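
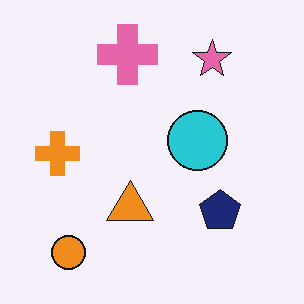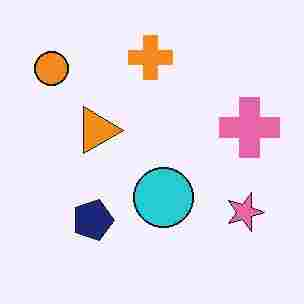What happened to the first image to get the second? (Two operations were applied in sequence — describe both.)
The transformation is: rotated 90° clockwise, then degraded with heavy JPEG compression.

The orange circle sits in the bottom-left of the first image and the top-left of the second — consistent with a whole-image 90° clockwise rotation. Blocky 8×8 compression artifacts appear around shape edges and the flat background shows ringing — characteristic JPEG degradation.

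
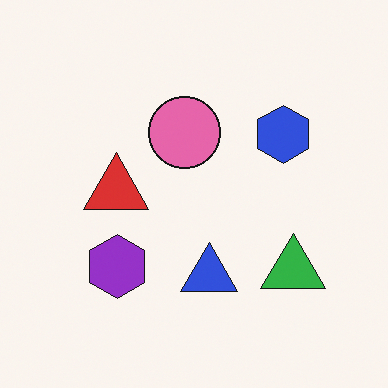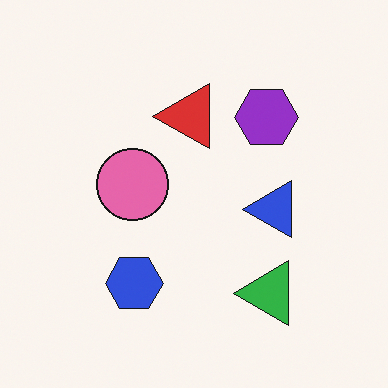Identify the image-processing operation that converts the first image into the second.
The image was transposed (reflected across the top-left ↔ bottom-right diagonal).

Shapes have swapped their row and column positions — what was in the top-right is now in the bottom-left — a diagonal reflection.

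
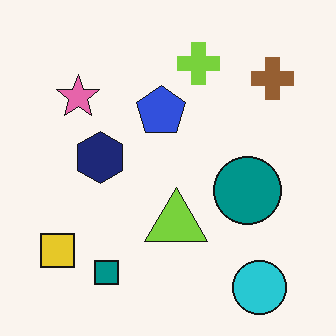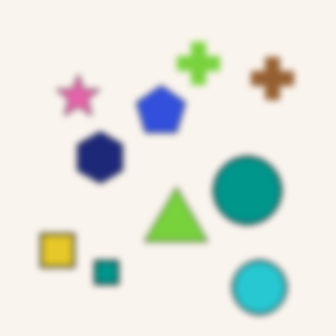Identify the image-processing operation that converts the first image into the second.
The second image is the first noticeably gaussian-blurred.

Shape edges and outlines are uniformly softened across the whole image.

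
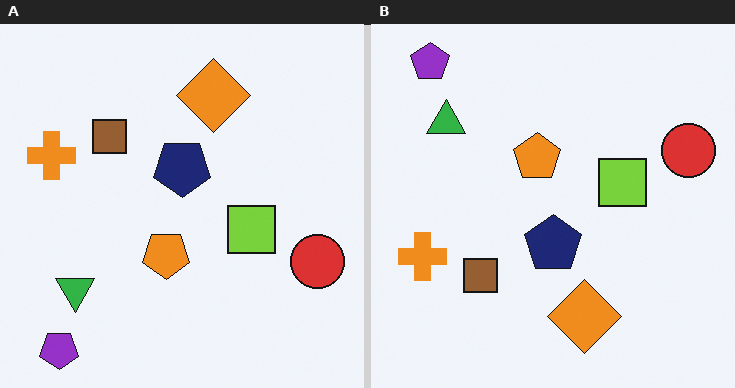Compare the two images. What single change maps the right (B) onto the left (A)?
This is the original image flipped vertically (top ↔ bottom).

The purple pentagon is in the top-left of the right (B) image and the bottom-left of the left (A) — shapes on opposite sides of the horizontal midline have swapped in a mirror flip.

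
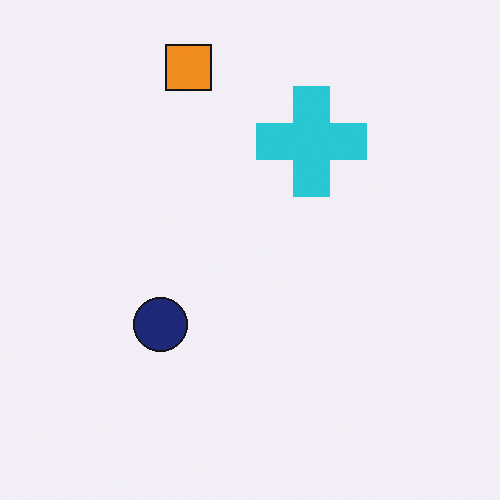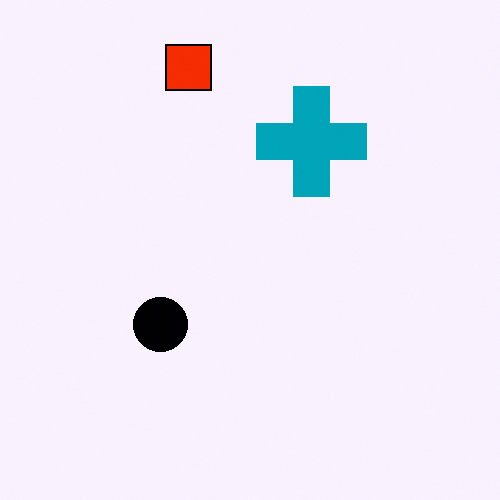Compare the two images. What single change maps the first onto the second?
The transformation is: given much higher contrast.

Tones are pushed away from mid-grey across the whole image — a global contrast change.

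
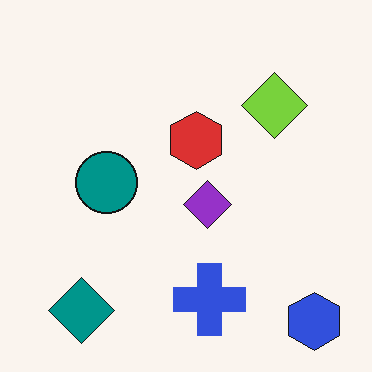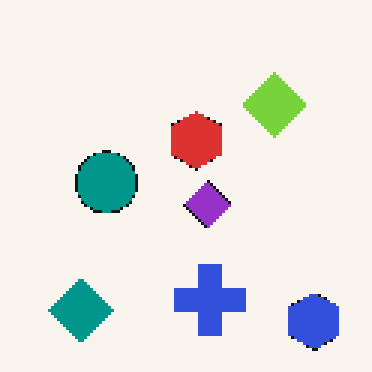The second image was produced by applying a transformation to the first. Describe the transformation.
The second image is the first lightly pixelated (a mild mosaic effect).

Shapes are reduced to large square blocks; fine edges and outlines are lost — a downscale-then-upscale (mosaic) effect.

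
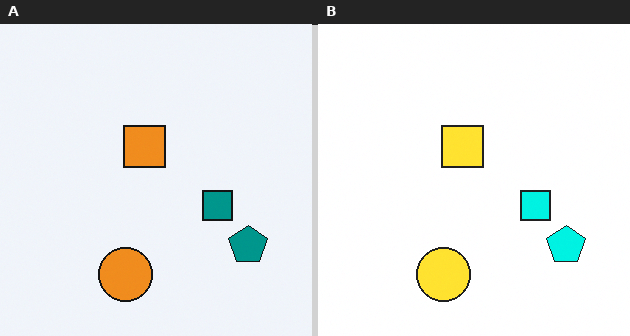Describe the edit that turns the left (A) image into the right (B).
It was noticeably brightened.

Every pixel — background and shapes alike — is uniformly brightened.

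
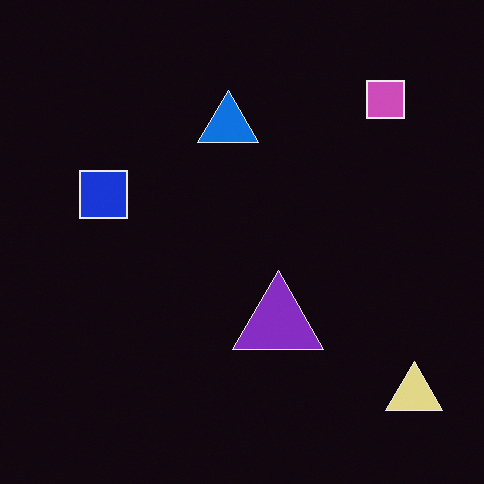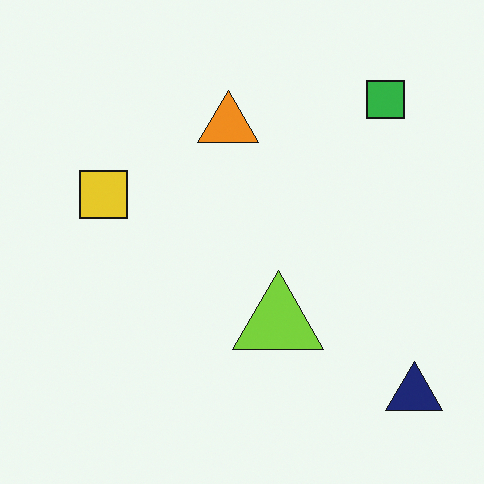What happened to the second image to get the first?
Color-inverted (negative).

The light background has become dark and every shape's color is its complement — a photographic negative.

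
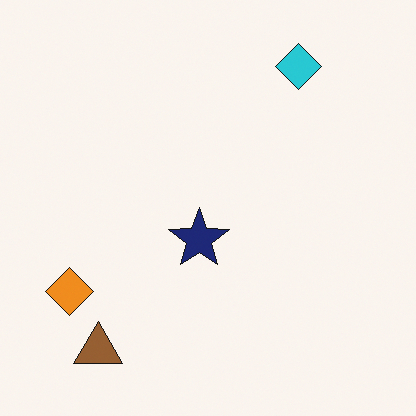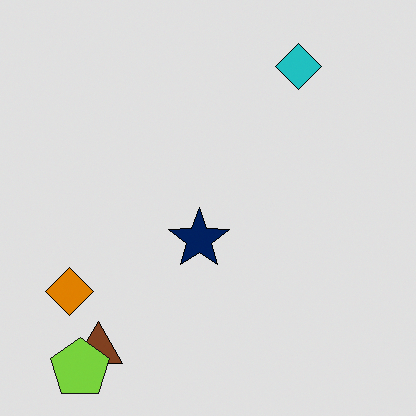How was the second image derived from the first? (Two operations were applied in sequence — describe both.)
Moderately posterized, then overlaid with an additional lime pentagon.

Each flat color has snapped to a coarser quantized level — most visibly, the near-white background has dropped to a flat grey. A lime pentagon appears in the second image that is absent from the first.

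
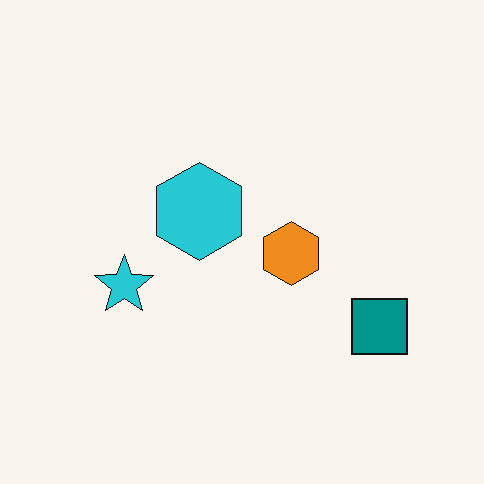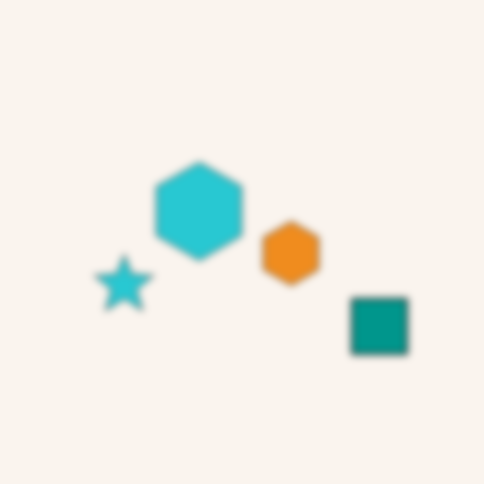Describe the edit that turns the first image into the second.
The second image is the first moderately blurred.

Shape edges and outlines are uniformly softened across the whole image.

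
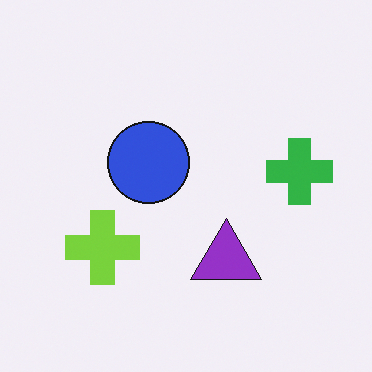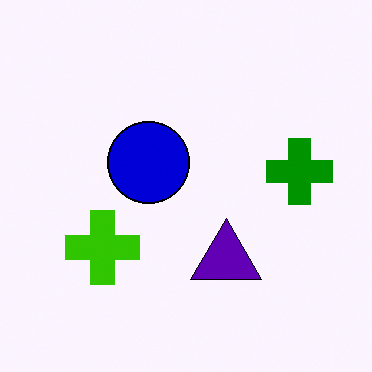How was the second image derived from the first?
It was boosted in contrast.

Tones are pushed away from mid-grey across the whole image — a global contrast change.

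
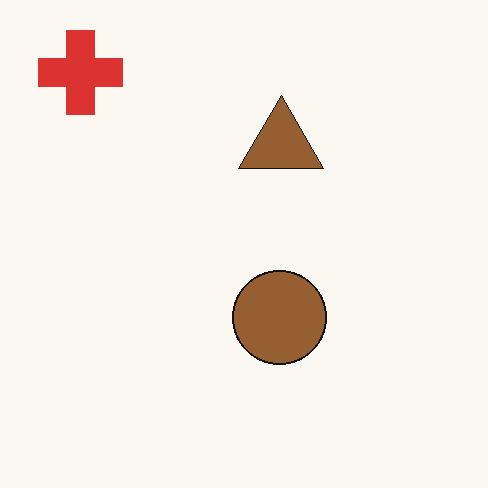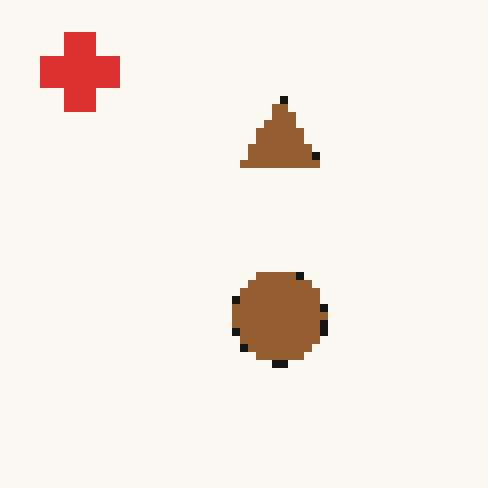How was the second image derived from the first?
Moderately pixelated.

Shapes are reduced to large square blocks; fine edges and outlines are lost — a downscale-then-upscale (mosaic) effect.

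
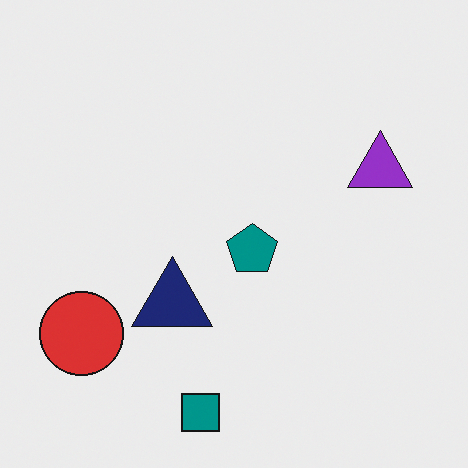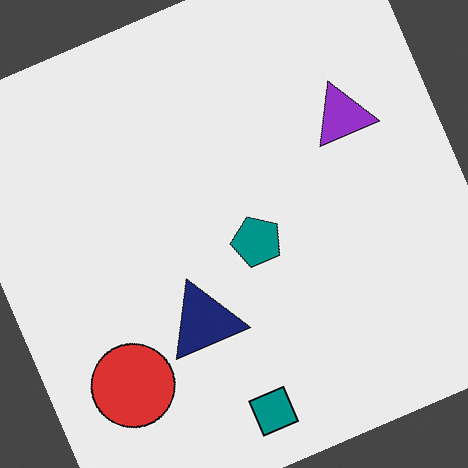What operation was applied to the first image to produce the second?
This is the original image rotated counter-clockwise by a clearly visible amount.

Every shape is tilted by the same angle and the image corners show triangular fill wedges — a whole-image rotation by a non-right angle.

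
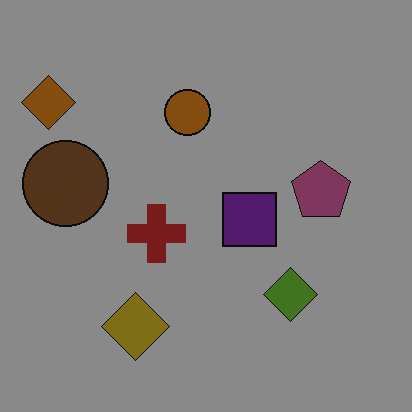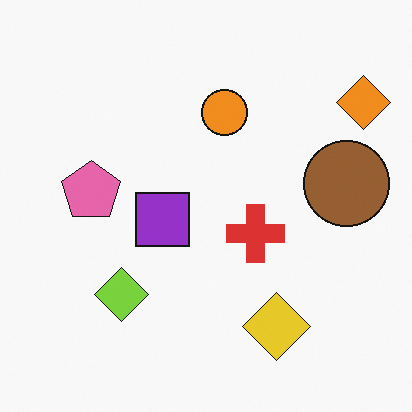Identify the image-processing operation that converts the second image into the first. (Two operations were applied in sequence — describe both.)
The transformation is: noticeably darkened, then flipped horizontally (left ↔ right).

Every pixel — background and shapes alike — is uniformly darkened. The orange diamond is in the top-right of the second image and the top-left of the first — shapes on opposite sides of the vertical midline have swapped in a mirror flip.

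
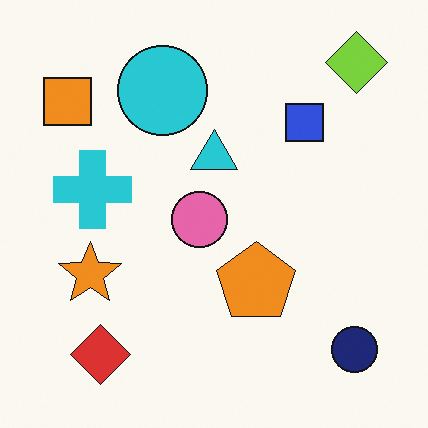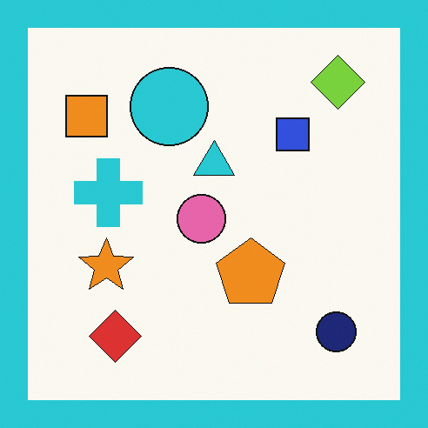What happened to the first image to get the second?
It was framed with a cyan border.

A solid cyan frame runs around the edge of the second image, with the content slightly shrunk inside it.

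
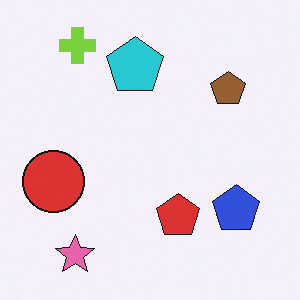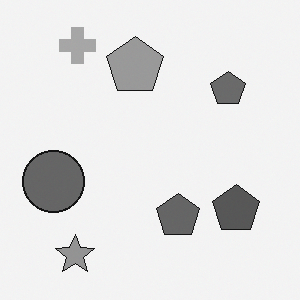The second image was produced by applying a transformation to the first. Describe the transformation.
It was converted to grayscale.

All color is removed — every shape is now a shade of grey.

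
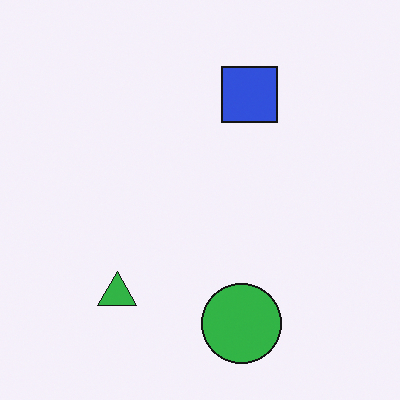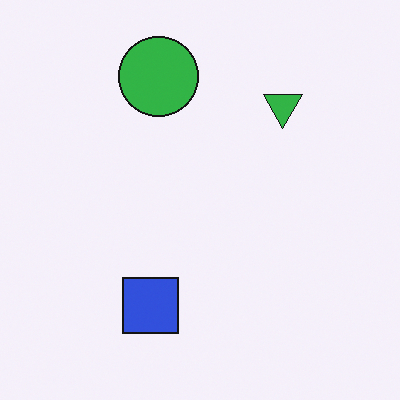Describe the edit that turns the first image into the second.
The second image is the first rotated 180°.

The green circle sits in the bottom of the first image and the top of the second — consistent with a whole-image 180° rotation.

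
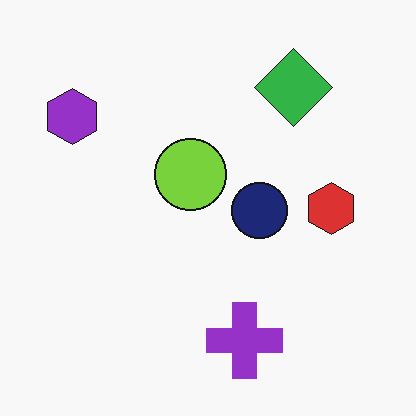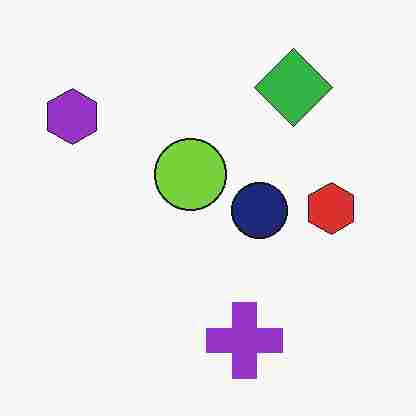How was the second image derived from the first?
The image was heavily JPEG-compressed with obvious blocking artifacts.

Blocky 8×8 compression artifacts appear around shape edges and the flat background shows ringing — characteristic JPEG degradation.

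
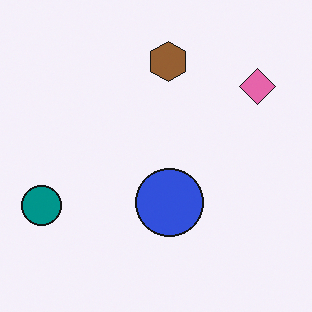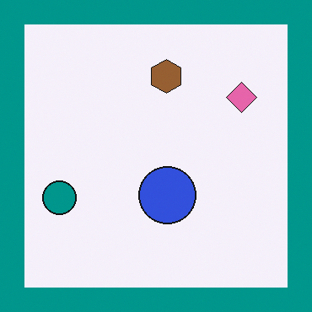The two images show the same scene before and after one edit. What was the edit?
The second image is the first framed with a teal border.

A solid teal frame runs around the edge of the second image, with the content slightly shrunk inside it.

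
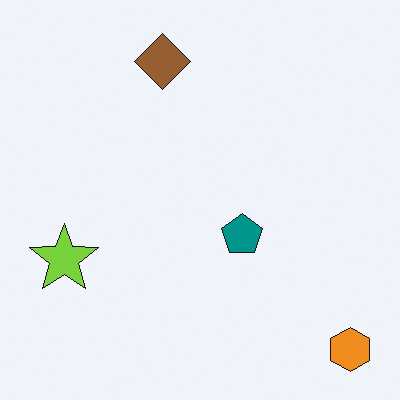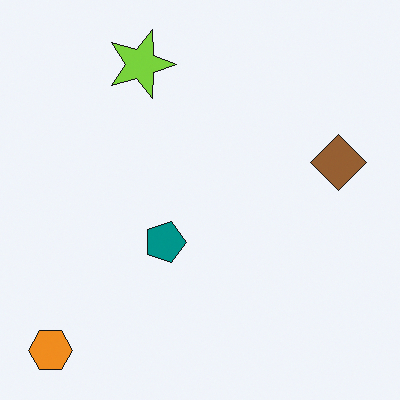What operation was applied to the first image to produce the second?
This is the original image rotated 90° clockwise.

The orange hexagon sits in the bottom-right of the first image and the bottom-left of the second — consistent with a whole-image 90° clockwise rotation.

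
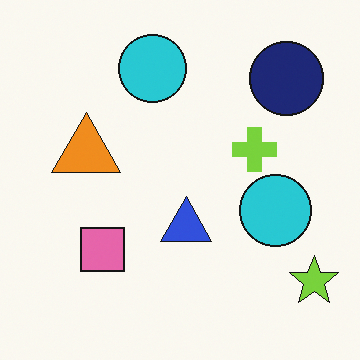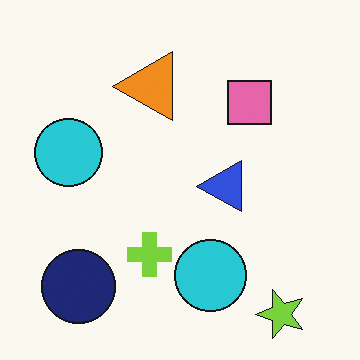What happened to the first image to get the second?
This is the original image transposed (reflected across the top-left ↔ bottom-right diagonal).

Shapes have swapped their row and column positions — what was in the top-right is now in the bottom-left — a diagonal reflection.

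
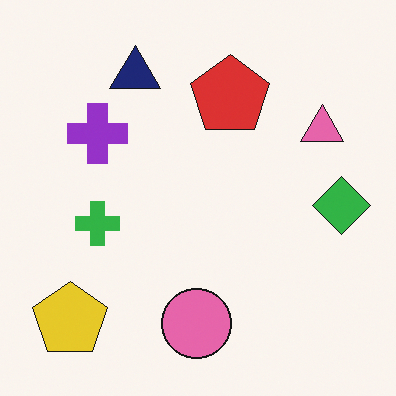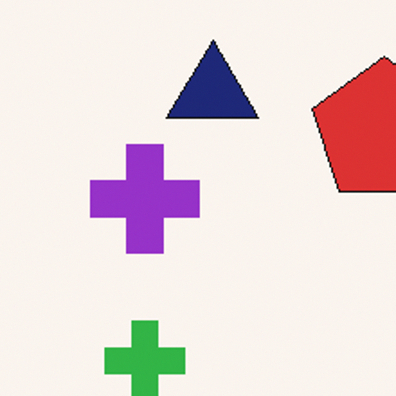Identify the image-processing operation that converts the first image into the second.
The second image is the first cropped to a noticeably smaller region and rescaled.

The visible shapes are larger and the field of view is narrower; shapes near the original edges may be partly or wholly outside the frame — a crop-and-rescale.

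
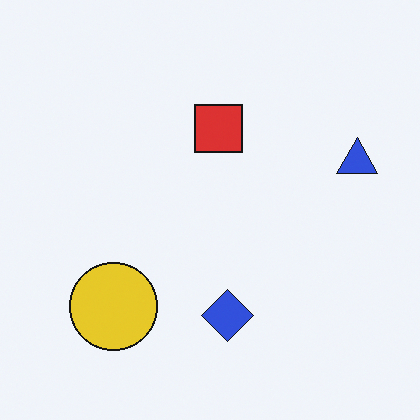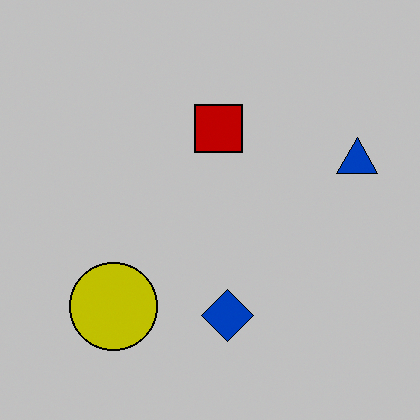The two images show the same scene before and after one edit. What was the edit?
The image was heavily posterized to just a handful of flat colors.

Each flat color has snapped to a coarser quantized level — most visibly, the near-white background has dropped to a flat grey.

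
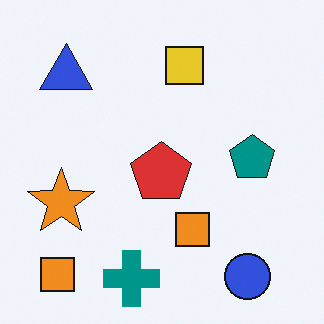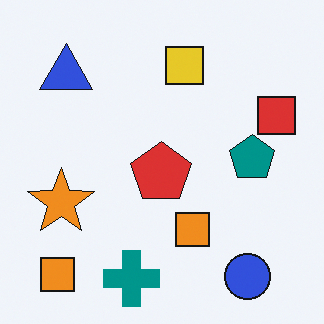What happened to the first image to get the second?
This is the original image overlaid with an additional red square.

A red square appears in the second image that is absent from the first.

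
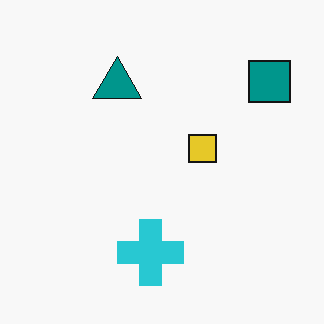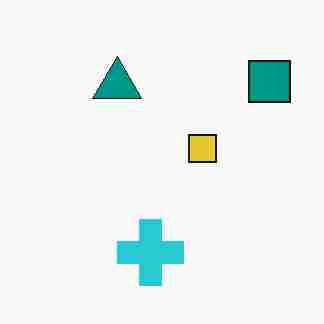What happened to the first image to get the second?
Heavily JPEG-compressed with obvious blocking artifacts.

Blocky 8×8 compression artifacts appear around shape edges and the flat background shows ringing — characteristic JPEG degradation.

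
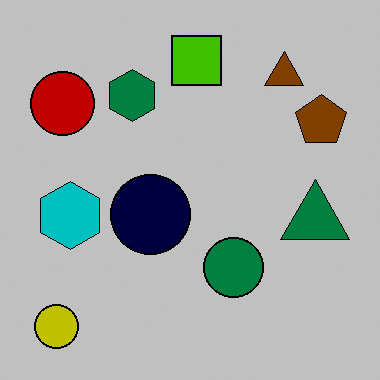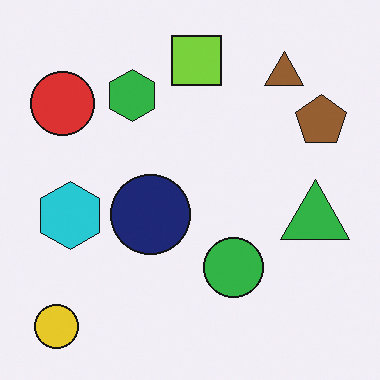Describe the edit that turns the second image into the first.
The image was aggressively posterized.

Each flat color has snapped to a coarser quantized level — most visibly, the near-white background has dropped to a flat grey.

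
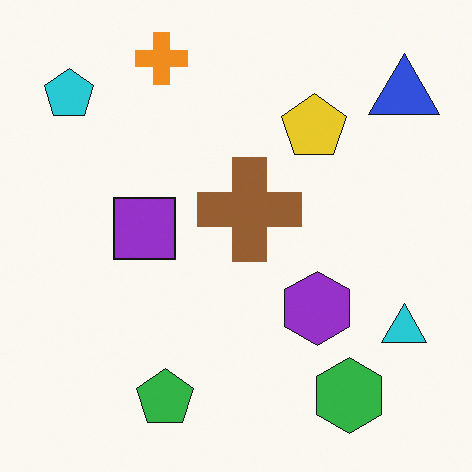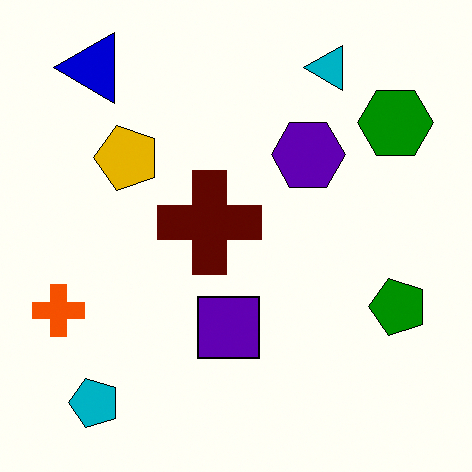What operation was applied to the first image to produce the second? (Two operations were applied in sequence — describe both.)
The image was rotated 90° counter-clockwise, then given much higher contrast.

The blue triangle sits in the top-right of the first image and the top-left of the second — consistent with a whole-image 90° counter-clockwise rotation. Tones are pushed away from mid-grey across the whole image — a global contrast change.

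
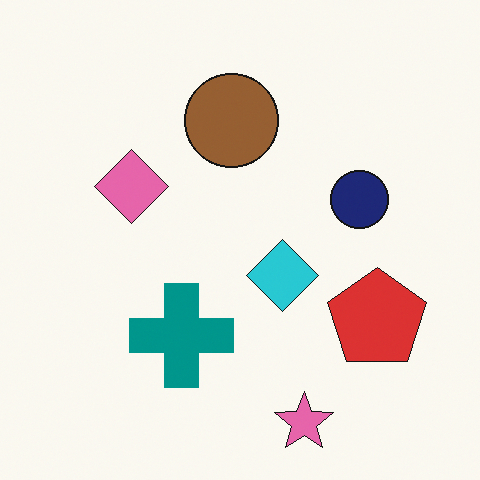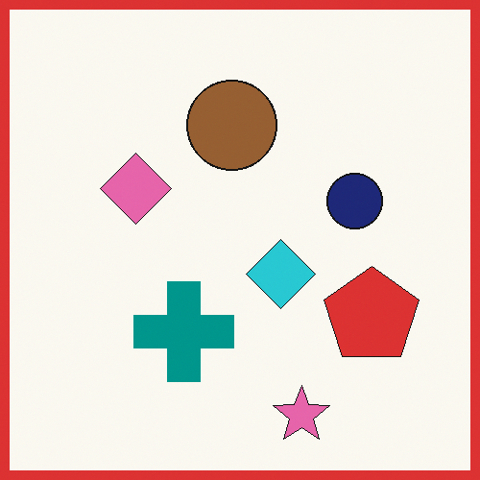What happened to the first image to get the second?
The transformation is: framed with a red border.

A solid red frame runs around the edge of the second image, with the content slightly shrunk inside it.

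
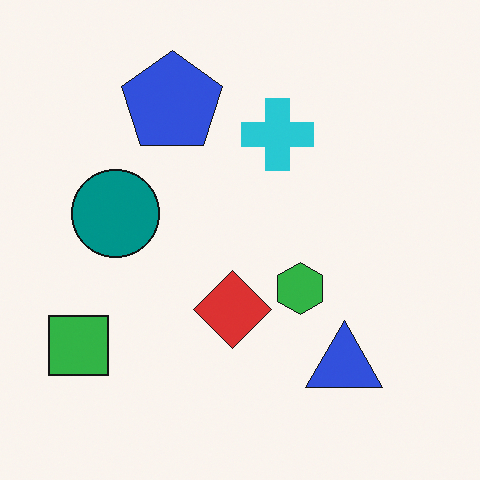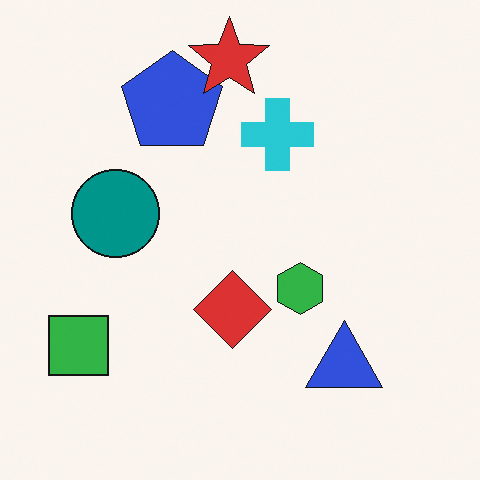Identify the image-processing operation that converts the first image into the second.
This is the original image overlaid with an additional red star.

A red star appears in the second image that is absent from the first.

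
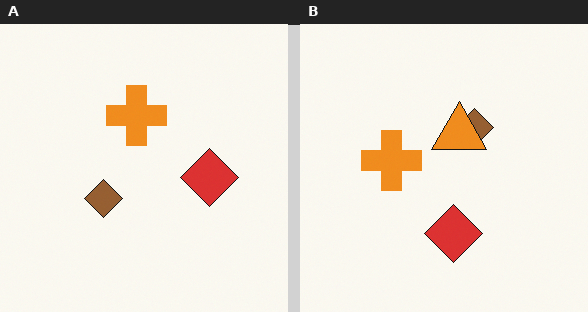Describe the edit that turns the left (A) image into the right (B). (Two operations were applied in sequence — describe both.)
This is the original image transposed (reflected across the top-left ↔ bottom-right diagonal), then overlaid with an additional orange triangle.

Shapes have swapped their row and column positions — what was in the top-right is now in the bottom-left — a diagonal reflection. An orange triangle appears in the right (B) image that is absent from the left (A).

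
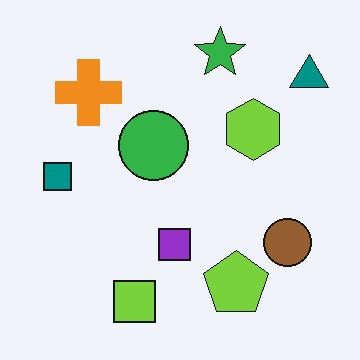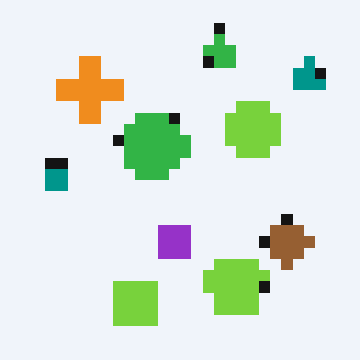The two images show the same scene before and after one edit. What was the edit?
It was heavily pixelated into large blocks.

Shapes are reduced to large square blocks; fine edges and outlines are lost — a downscale-then-upscale (mosaic) effect.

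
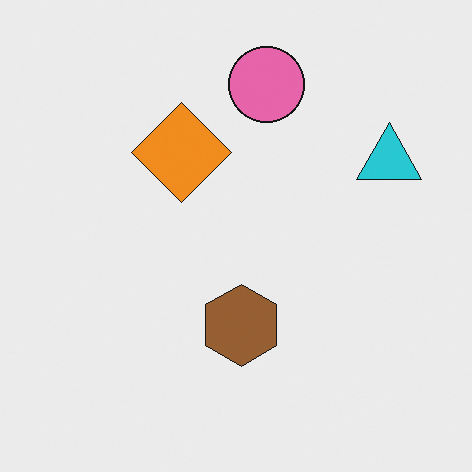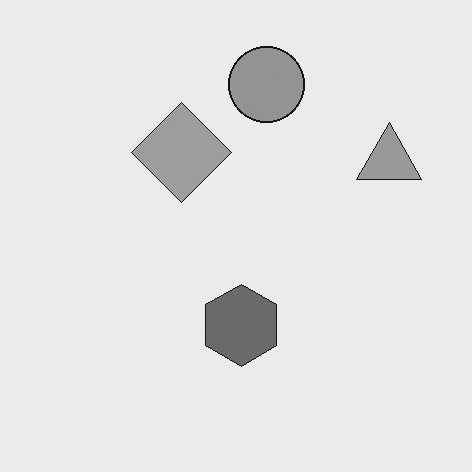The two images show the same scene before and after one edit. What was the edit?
The transformation is: converted to grayscale.

All color is removed — every shape is now a shade of grey.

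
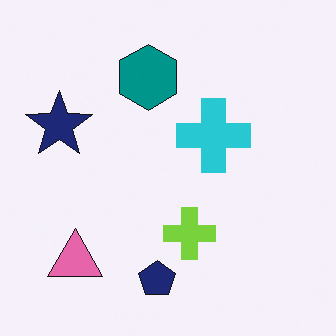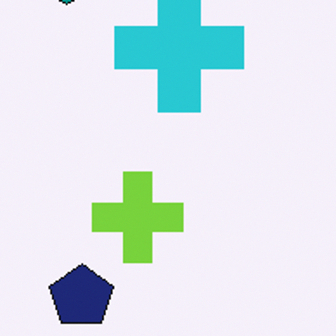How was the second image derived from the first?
The second image is the first cropped tightly and scaled back up.

The visible shapes are larger and the field of view is narrower; shapes near the original edges may be partly or wholly outside the frame — a crop-and-rescale.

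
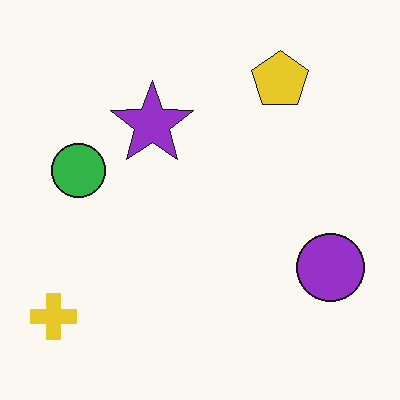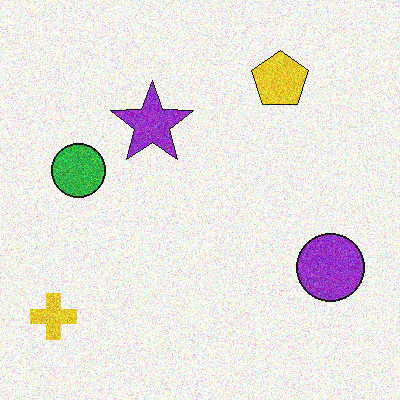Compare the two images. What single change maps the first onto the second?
It was degraded with visible gaussian noise.

Random speckle covers the whole image, including the flat background.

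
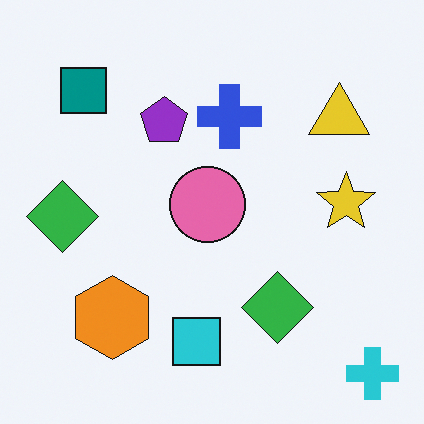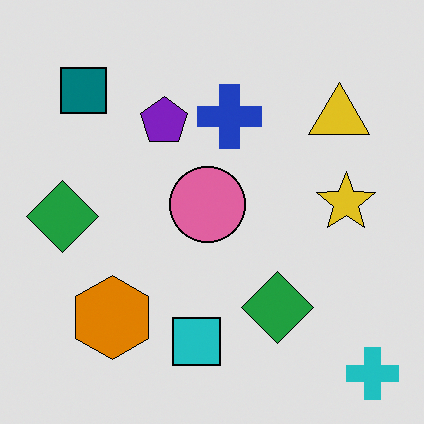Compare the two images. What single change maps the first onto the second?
The transformation is: moderately posterized.

Each flat color has snapped to a coarser quantized level — most visibly, the near-white background has dropped to a flat grey.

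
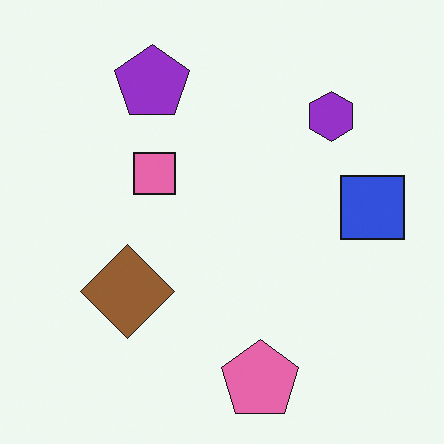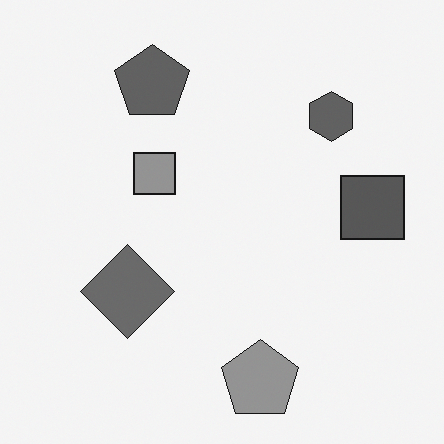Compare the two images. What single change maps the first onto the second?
Converted to grayscale.

All color is removed — every shape is now a shade of grey.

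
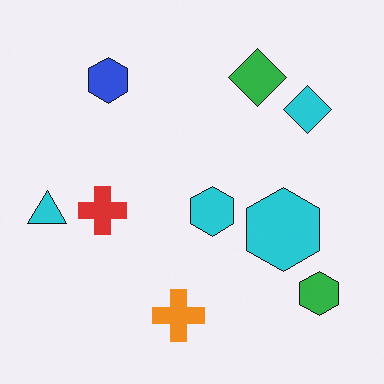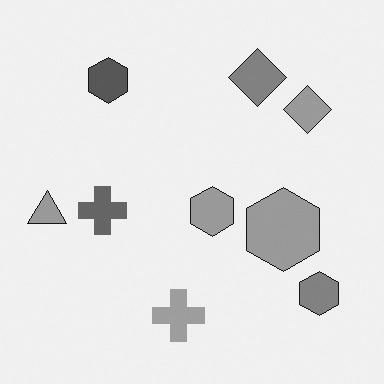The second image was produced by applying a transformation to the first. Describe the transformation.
Converted to grayscale.

All color is removed — every shape is now a shade of grey.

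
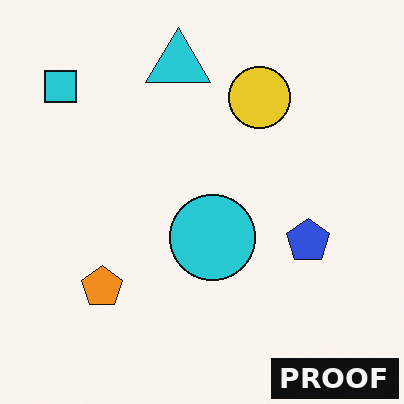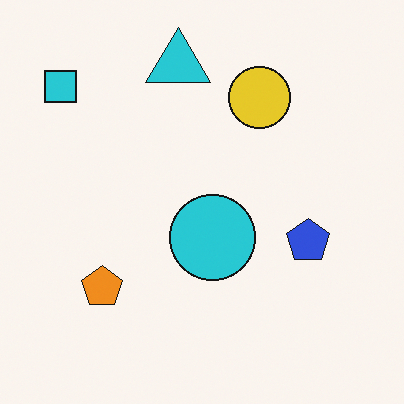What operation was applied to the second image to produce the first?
The transformation is: watermarked with the text "PROOF" in the lower-right corner.

A dark label reading "PROOF" appears in the lower-right corner.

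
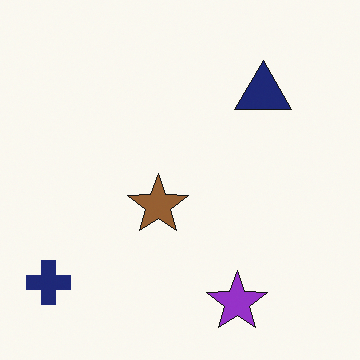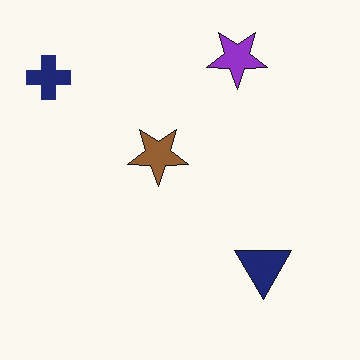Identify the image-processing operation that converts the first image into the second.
The transformation is: flipped vertically (top ↔ bottom).

The purple star is in the bottom of the first image and the top of the second — shapes on opposite sides of the horizontal midline have swapped in a mirror flip.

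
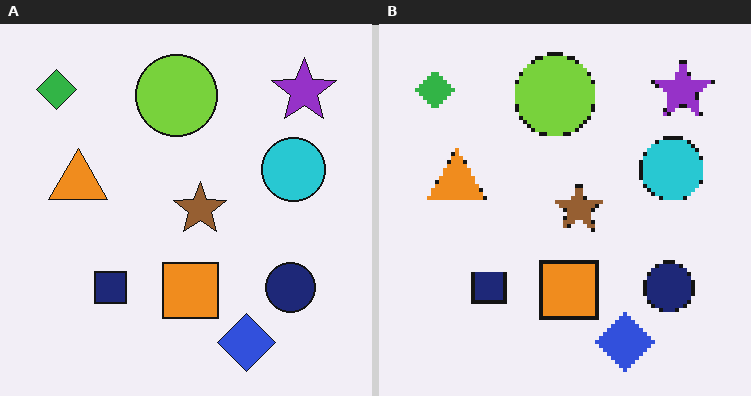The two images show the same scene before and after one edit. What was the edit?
Lightly pixelated (a mild mosaic effect).

Shapes are reduced to large square blocks; fine edges and outlines are lost — a downscale-then-upscale (mosaic) effect.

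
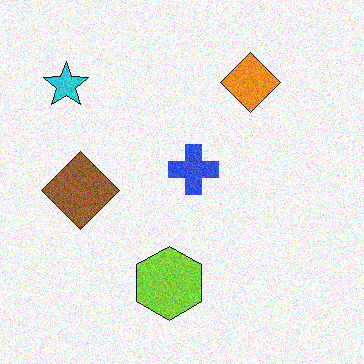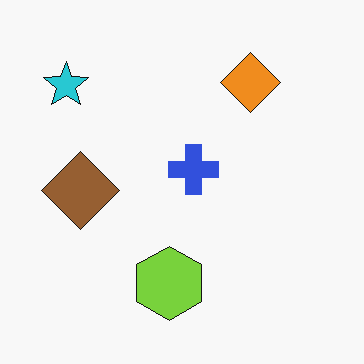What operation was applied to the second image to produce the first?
The image was degraded with moderate additive noise.

Random speckle covers the whole image, including the flat background.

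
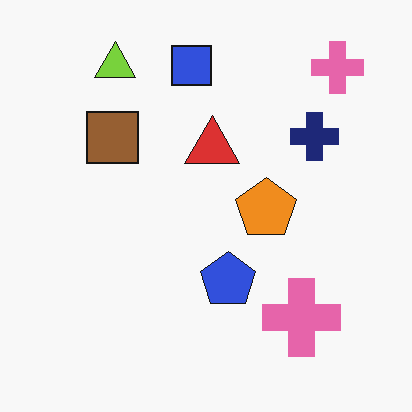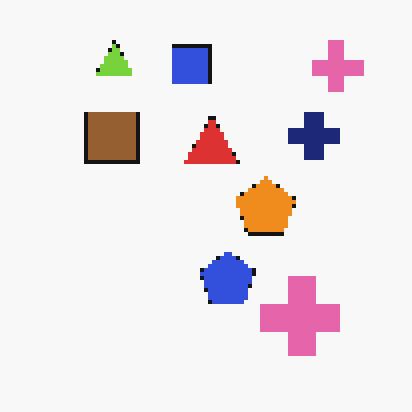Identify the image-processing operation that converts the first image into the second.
The image was lightly pixelated (a mild mosaic effect).

Shapes are reduced to large square blocks; fine edges and outlines are lost — a downscale-then-upscale (mosaic) effect.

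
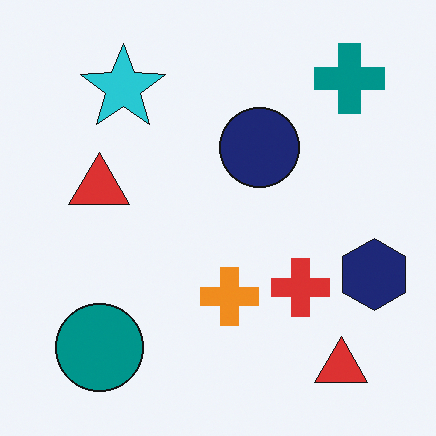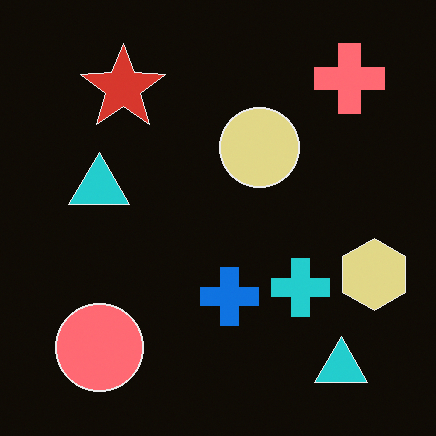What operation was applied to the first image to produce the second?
Color-inverted (negative).

The light background has become dark and every shape's color is its complement — a photographic negative.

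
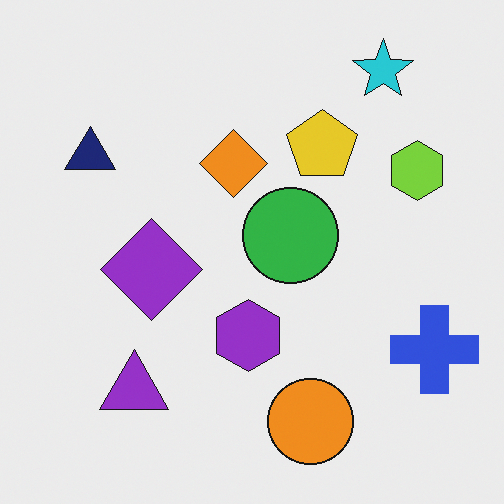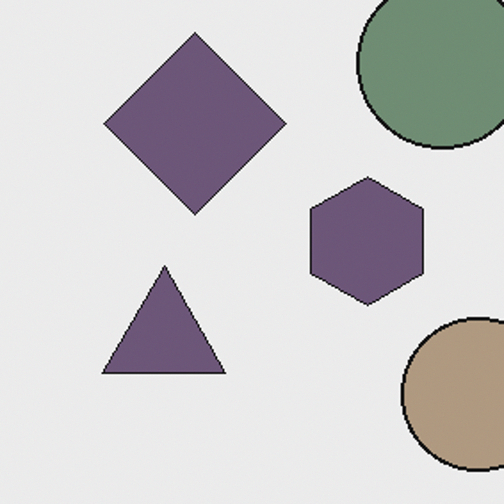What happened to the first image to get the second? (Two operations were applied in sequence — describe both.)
It was made much more muted (saturation change), then cropped tightly and scaled back up.

All colors are more muted and greyish — a global saturation change. The visible shapes are larger and the field of view is narrower; shapes near the original edges may be partly or wholly outside the frame — a crop-and-rescale.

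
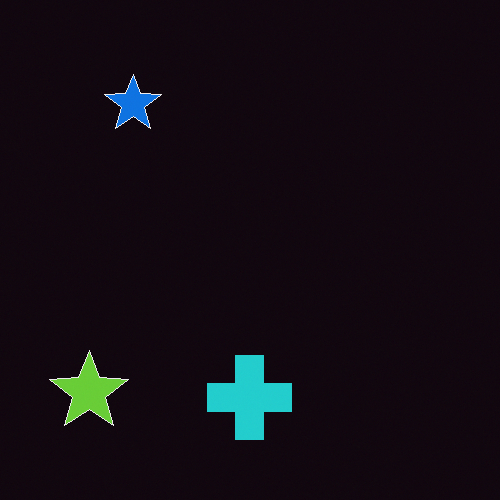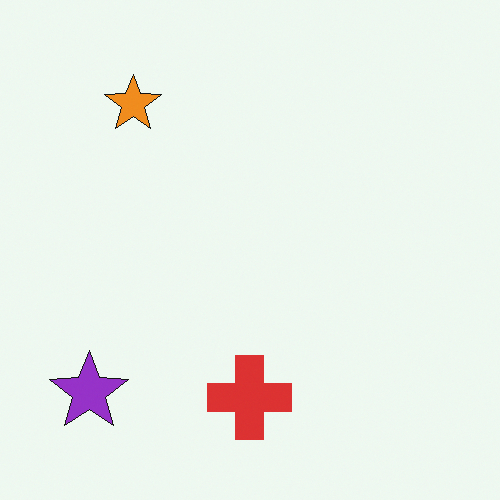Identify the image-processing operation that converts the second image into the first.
The image was color-inverted (negative).

The light background has become dark and every shape's color is its complement — a photographic negative.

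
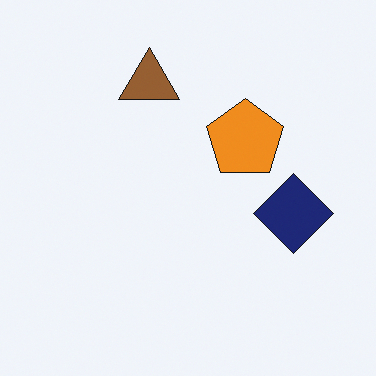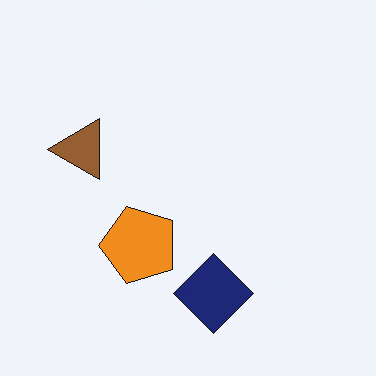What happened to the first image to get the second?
The transformation is: transposed (reflected across the top-left ↔ bottom-right diagonal).

Shapes have swapped their row and column positions — what was in the top-right is now in the bottom-left — a diagonal reflection.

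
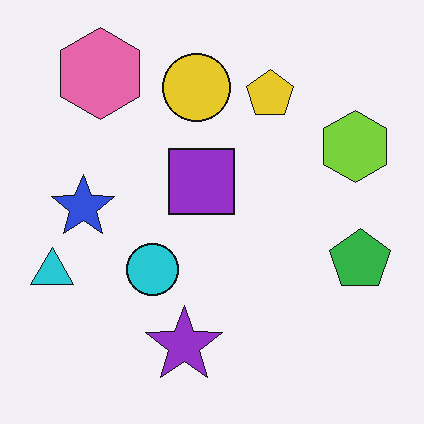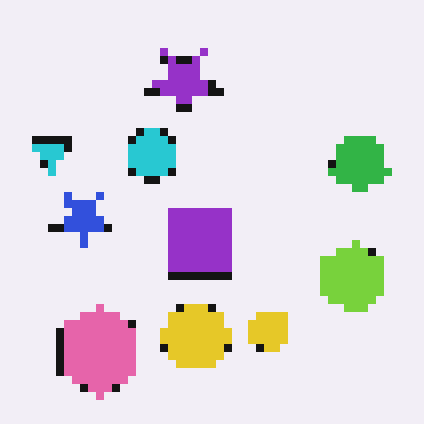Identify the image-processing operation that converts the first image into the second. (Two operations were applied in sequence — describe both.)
The second image is the first moderately pixelated, then flipped vertically (top ↔ bottom).

Shapes are reduced to large square blocks; fine edges and outlines are lost — a downscale-then-upscale (mosaic) effect. The pink hexagon is in the top-left of the first image and the bottom-left of the second — shapes on opposite sides of the horizontal midline have swapped in a mirror flip.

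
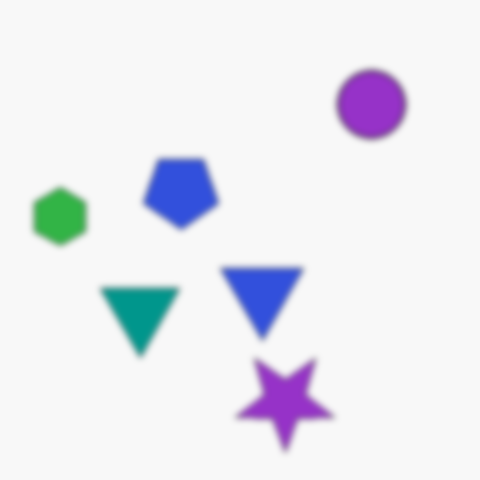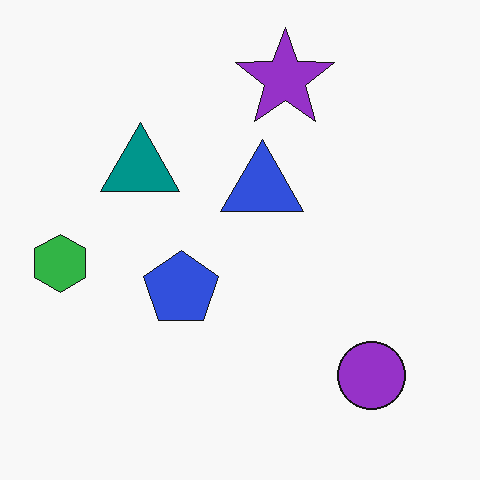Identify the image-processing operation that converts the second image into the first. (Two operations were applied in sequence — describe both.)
This is the original image moderately blurred, then flipped vertically (top ↔ bottom).

Shape edges and outlines are uniformly softened across the whole image. The purple star is in the top of the second image and the bottom of the first — shapes on opposite sides of the horizontal midline have swapped in a mirror flip.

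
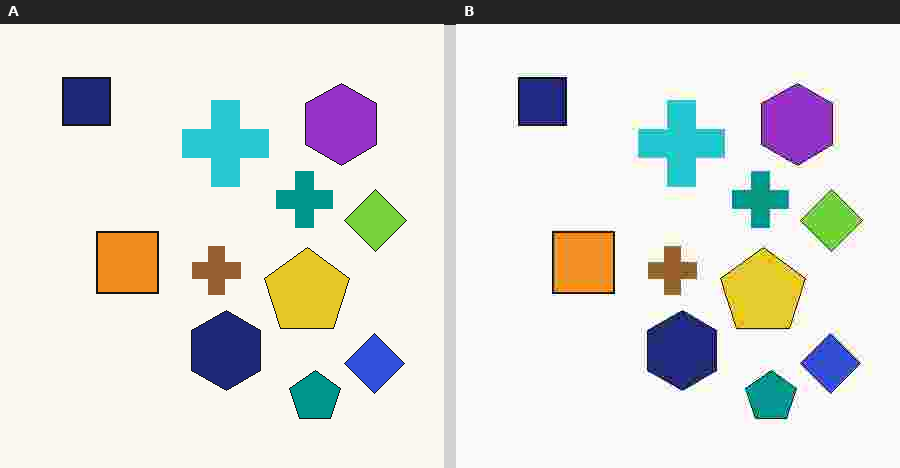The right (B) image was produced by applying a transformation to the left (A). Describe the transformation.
The image was heavily JPEG-compressed with obvious blocking artifacts.

Blocky 8×8 compression artifacts appear around shape edges and the flat background shows ringing — characteristic JPEG degradation.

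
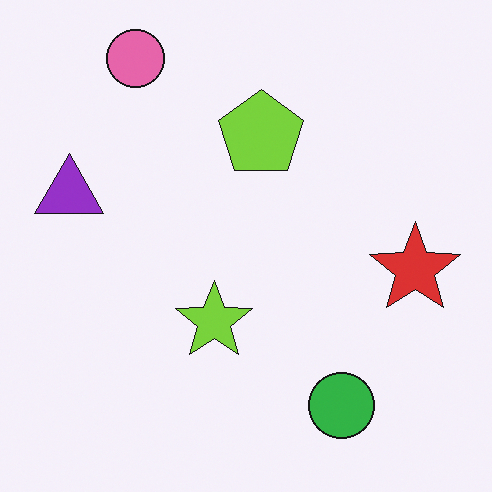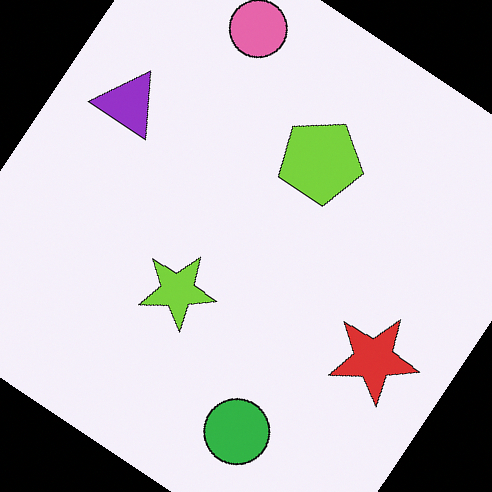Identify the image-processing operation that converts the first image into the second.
This is the original image rotated clockwise by a large amount — several tens of degrees.

Every shape is tilted by the same angle and the image corners show triangular fill wedges — a whole-image rotation by a non-right angle.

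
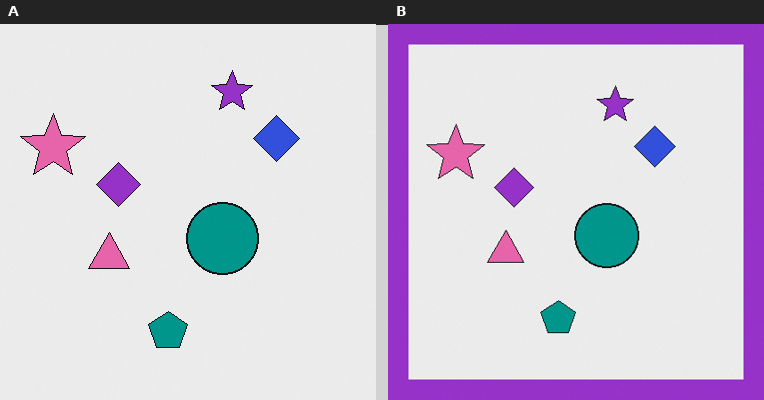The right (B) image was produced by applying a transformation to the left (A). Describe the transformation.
Framed with a purple border.

A solid purple frame runs around the edge of the right (B) image, with the content slightly shrunk inside it.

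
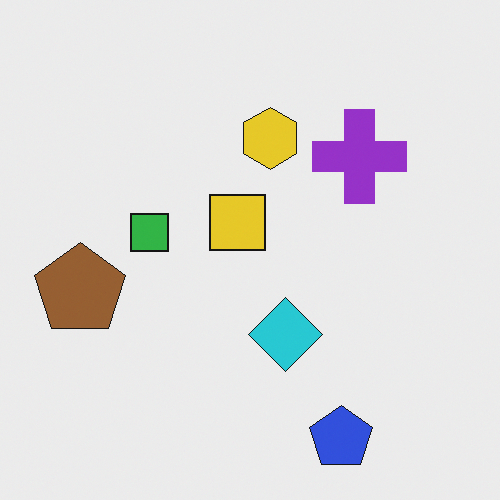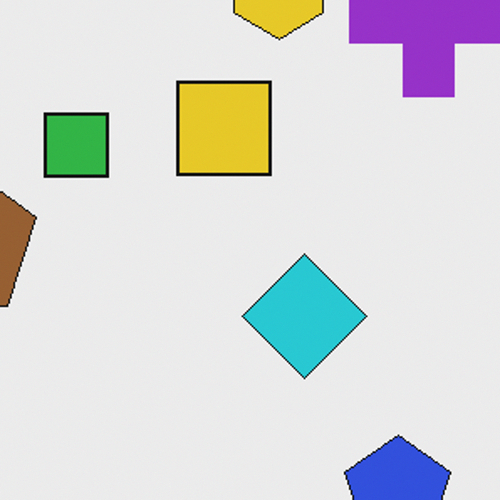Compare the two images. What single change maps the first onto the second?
The transformation is: cropped to a noticeably smaller region and rescaled.

The visible shapes are larger and the field of view is narrower; shapes near the original edges may be partly or wholly outside the frame — a crop-and-rescale.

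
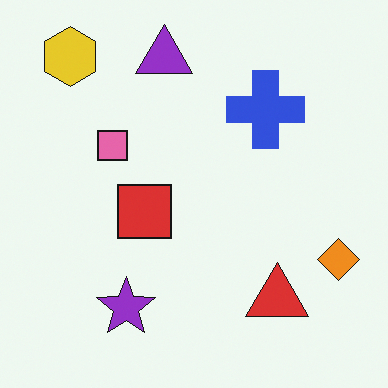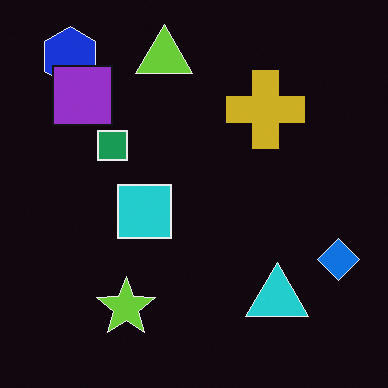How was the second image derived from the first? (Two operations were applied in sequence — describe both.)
The image was color-inverted (negative), then overlaid with an additional purple square.

The light background has become dark and every shape's color is its complement — a photographic negative. A purple square appears in the second image that is absent from the first.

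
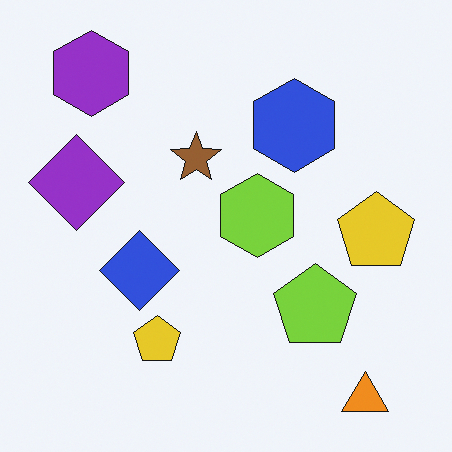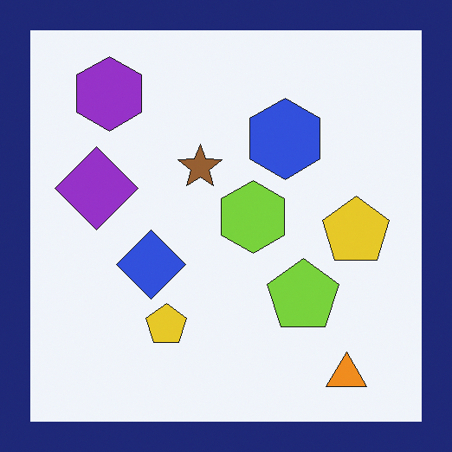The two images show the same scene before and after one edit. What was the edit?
Framed with a navy border.

A solid navy frame runs around the edge of the second image, with the content slightly shrunk inside it.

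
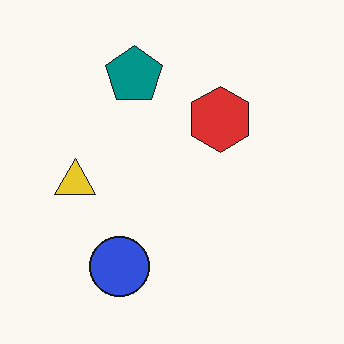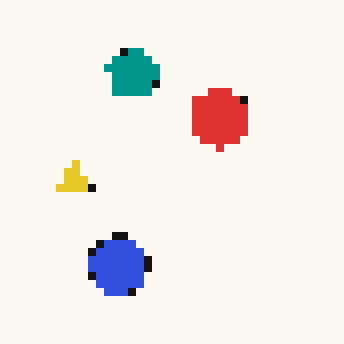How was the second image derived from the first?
Pixelated into visible square blocks.

Shapes are reduced to large square blocks; fine edges and outlines are lost — a downscale-then-upscale (mosaic) effect.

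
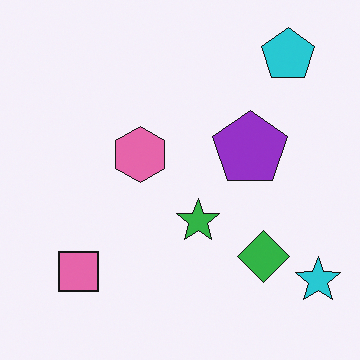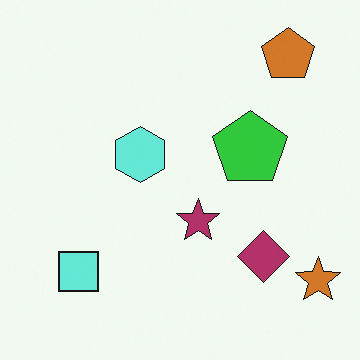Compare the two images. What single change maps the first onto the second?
This is the original image hue-shifted through roughly half the color wheel.

Every shape's color has rotated by the same amount around the hue wheel — a uniform hue shift.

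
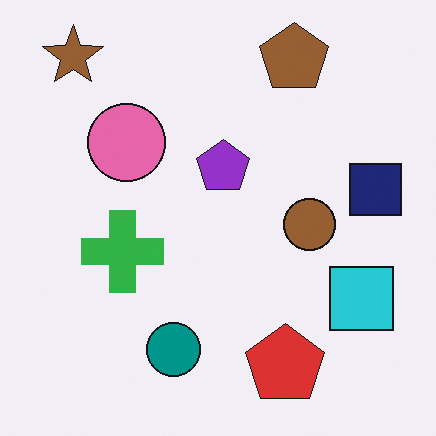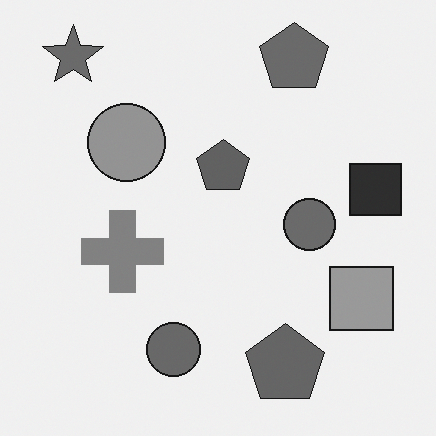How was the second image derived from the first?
Converted to grayscale.

All color is removed — every shape is now a shade of grey.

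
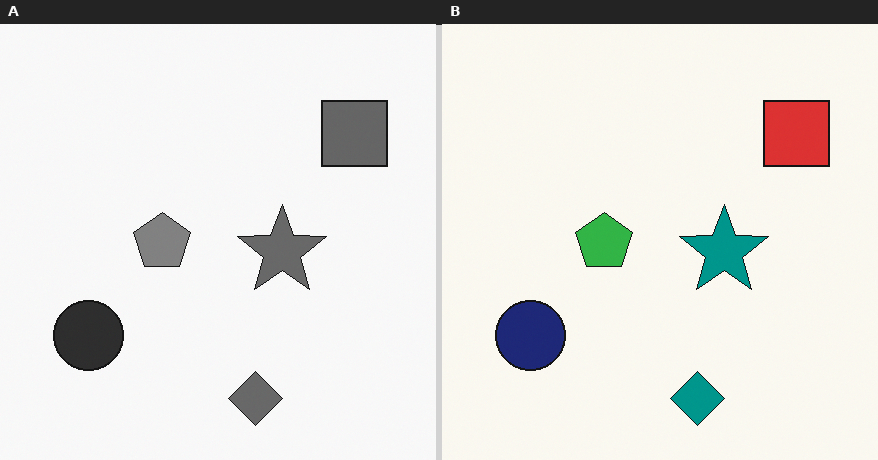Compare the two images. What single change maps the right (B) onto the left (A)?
Converted to grayscale.

All color is removed — every shape is now a shade of grey.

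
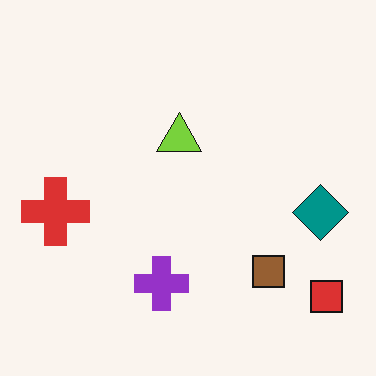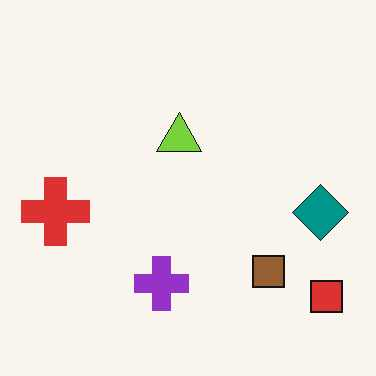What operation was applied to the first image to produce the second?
This is the original image given moderate JPEG compression.

Blocky 8×8 compression artifacts appear around shape edges and the flat background shows ringing — characteristic JPEG degradation.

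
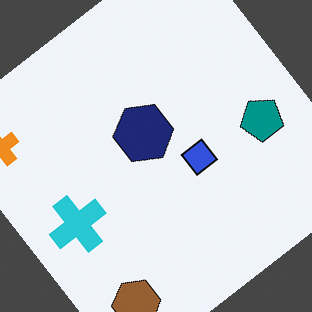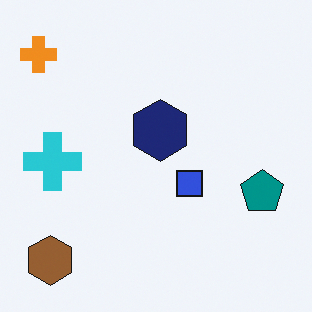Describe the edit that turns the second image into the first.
This is the original image rotated counter-clockwise by a large amount — several tens of degrees.

Every shape is tilted by the same angle and the image corners show triangular fill wedges — a whole-image rotation by a non-right angle.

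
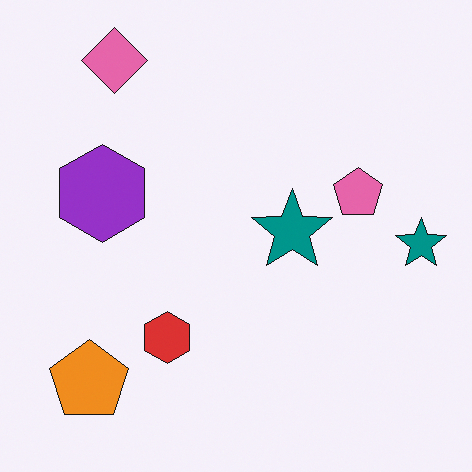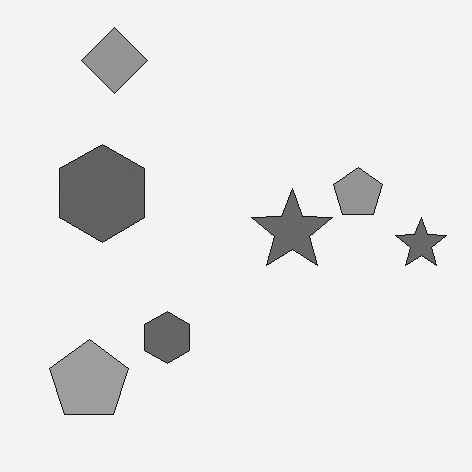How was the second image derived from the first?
Converted to grayscale.

All color is removed — every shape is now a shade of grey.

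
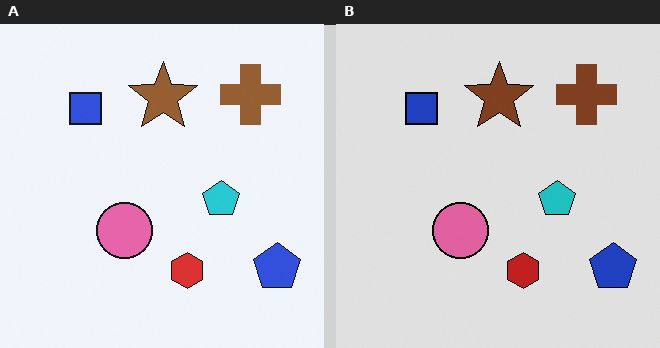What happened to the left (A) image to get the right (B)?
Moderately posterized.

Each flat color has snapped to a coarser quantized level — most visibly, the near-white background has dropped to a flat grey.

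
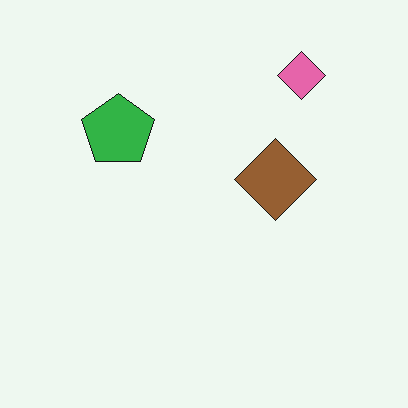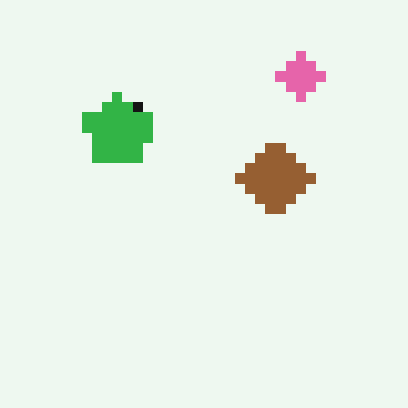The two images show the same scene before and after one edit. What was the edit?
The second image is the first heavily pixelated into large blocks.

Shapes are reduced to large square blocks; fine edges and outlines are lost — a downscale-then-upscale (mosaic) effect.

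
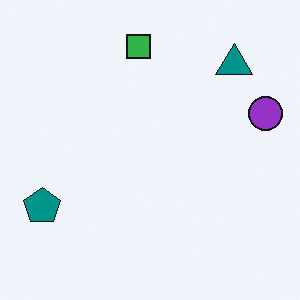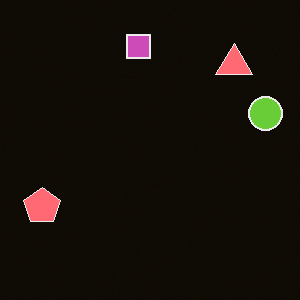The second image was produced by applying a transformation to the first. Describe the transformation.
This is the original image color-inverted (negative).

The light background has become dark and every shape's color is its complement — a photographic negative.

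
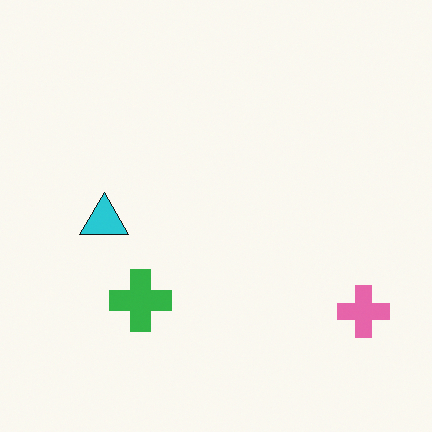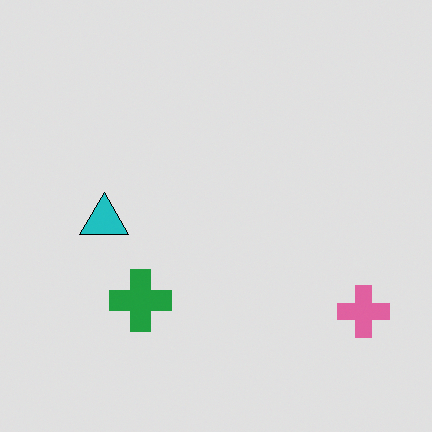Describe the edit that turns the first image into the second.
It was posterized to a reduced palette.

Each flat color has snapped to a coarser quantized level — most visibly, the near-white background has dropped to a flat grey.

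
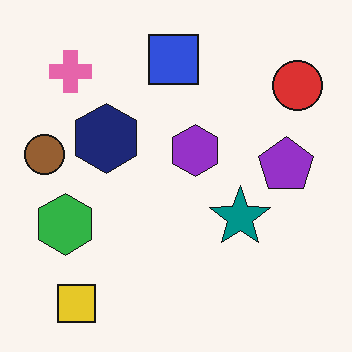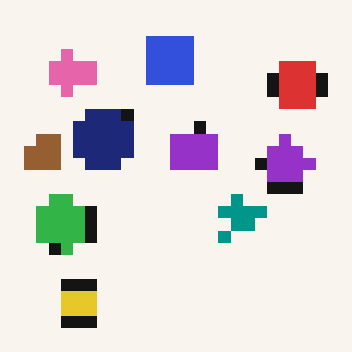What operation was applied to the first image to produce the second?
Heavily pixelated into large blocks.

Shapes are reduced to large square blocks; fine edges and outlines are lost — a downscale-then-upscale (mosaic) effect.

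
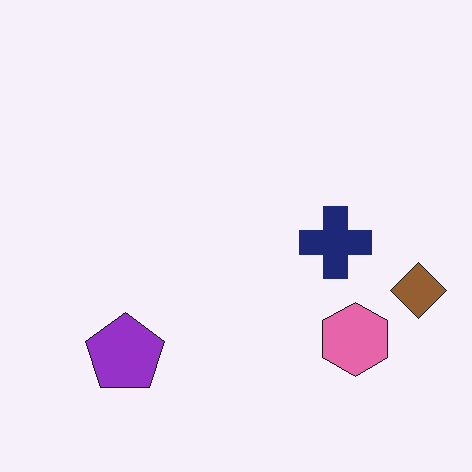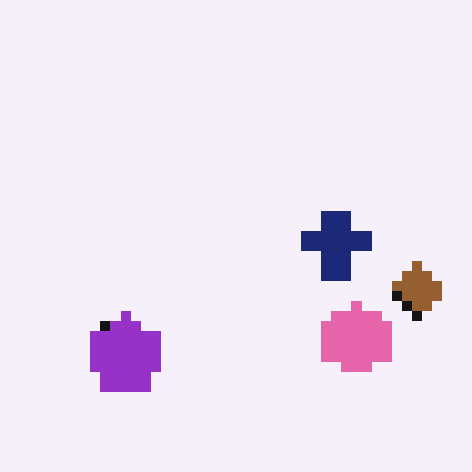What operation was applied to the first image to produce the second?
The image was coarsely pixelated.

Shapes are reduced to large square blocks; fine edges and outlines are lost — a downscale-then-upscale (mosaic) effect.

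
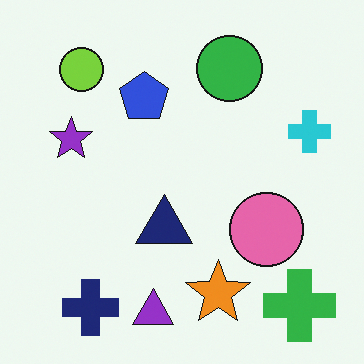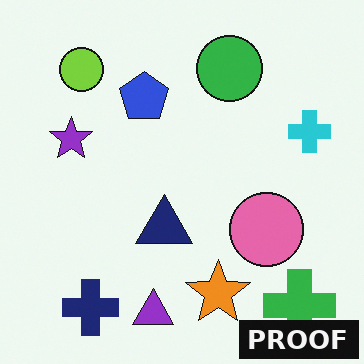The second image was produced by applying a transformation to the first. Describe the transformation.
Watermarked with the text "PROOF" in the lower-right corner.

A dark label reading "PROOF" appears in the lower-right corner.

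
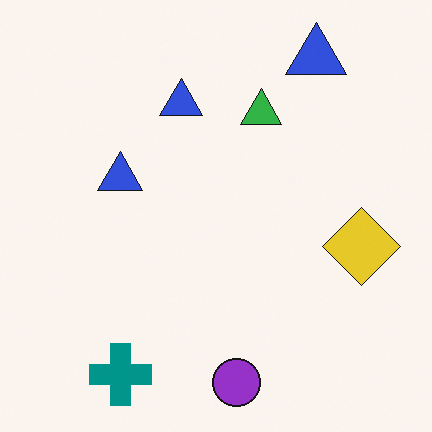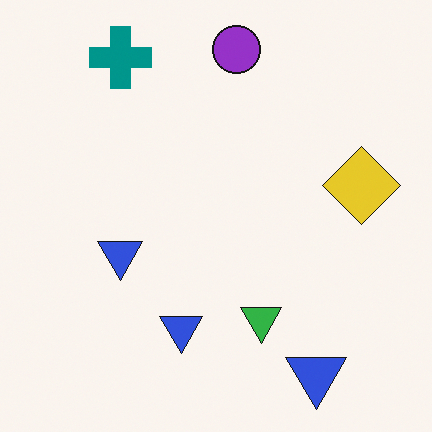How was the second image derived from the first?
The transformation is: flipped vertically (top ↔ bottom).

The purple circle is in the bottom of the first image and the top of the second — shapes on opposite sides of the horizontal midline have swapped in a mirror flip.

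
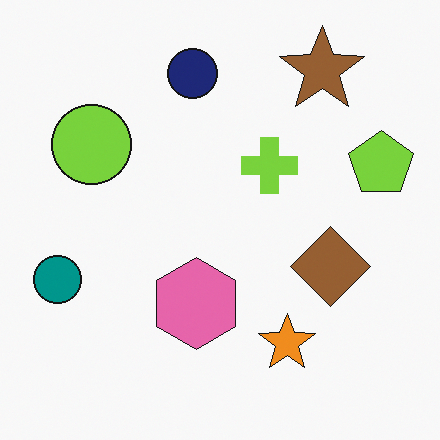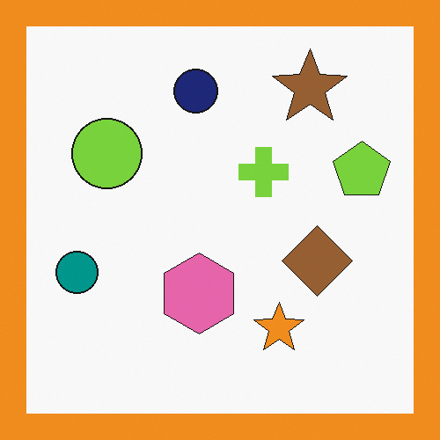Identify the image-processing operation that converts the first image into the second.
This is the original image framed with a orange border.

A solid orange frame runs around the edge of the second image, with the content slightly shrunk inside it.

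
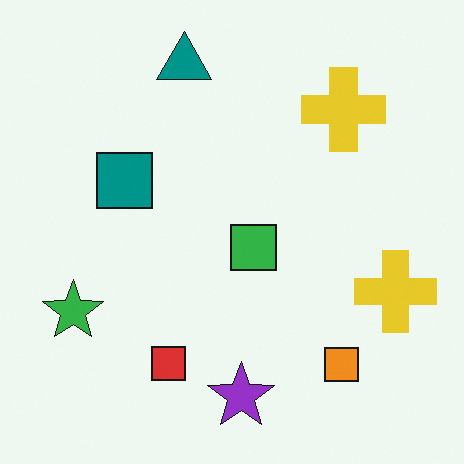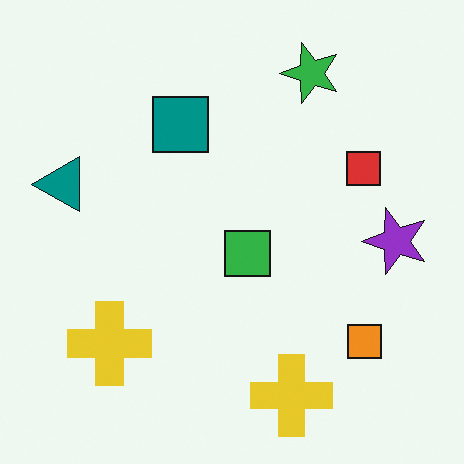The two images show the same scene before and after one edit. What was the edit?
It was transposed (reflected across the top-left ↔ bottom-right diagonal).

Shapes have swapped their row and column positions — what was in the top-right is now in the bottom-left — a diagonal reflection.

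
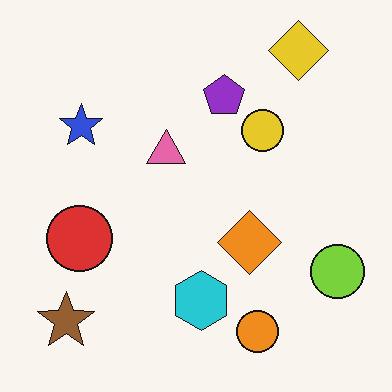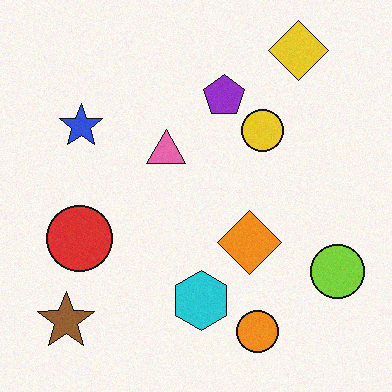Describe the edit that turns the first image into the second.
The image was degraded with light additive noise.

Random speckle covers the whole image, including the flat background.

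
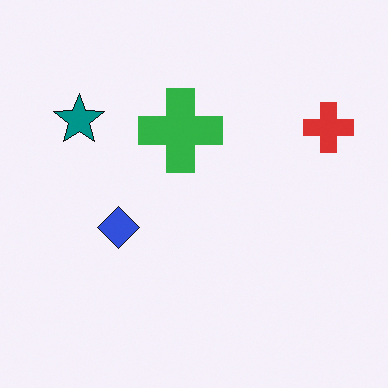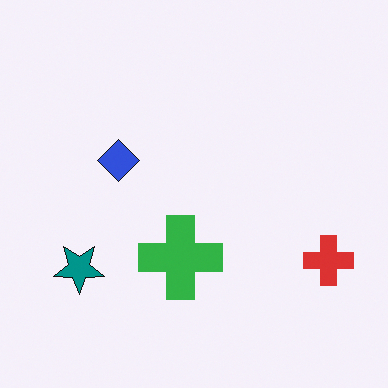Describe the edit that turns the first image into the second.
This is the original image flipped vertically (top ↔ bottom).

The teal star is in the top-left of the first image and the bottom-left of the second — shapes on opposite sides of the horizontal midline have swapped in a mirror flip.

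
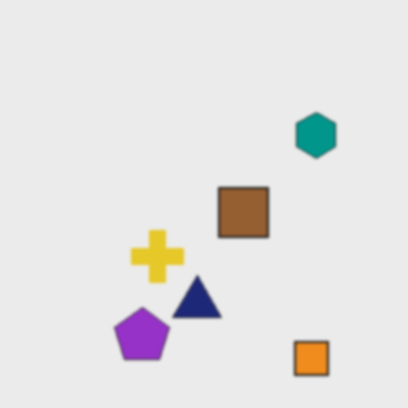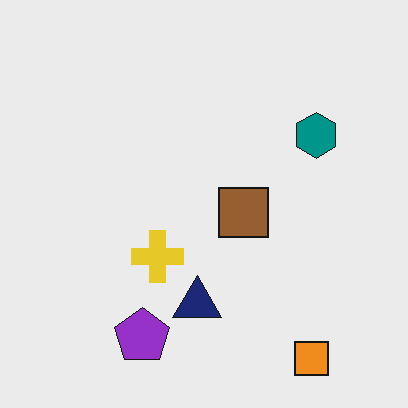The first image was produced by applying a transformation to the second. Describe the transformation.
The image was given a subtle gaussian blur.

Shape edges and outlines are uniformly softened across the whole image.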